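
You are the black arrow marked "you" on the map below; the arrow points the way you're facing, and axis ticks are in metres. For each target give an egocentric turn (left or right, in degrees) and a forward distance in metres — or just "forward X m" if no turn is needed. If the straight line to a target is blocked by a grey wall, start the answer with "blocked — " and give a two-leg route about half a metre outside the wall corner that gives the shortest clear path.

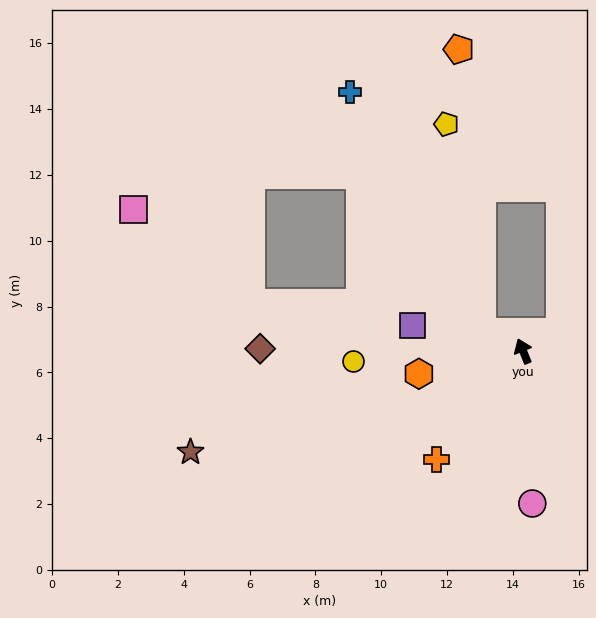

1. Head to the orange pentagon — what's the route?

blocked — turn left 43°, forward 1.4 m, then turn right 60°, forward 8.6 m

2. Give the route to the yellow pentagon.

blocked — turn left 43°, forward 1.4 m, then turn right 55°, forward 6.4 m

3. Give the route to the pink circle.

turn left 161°, forward 4.6 m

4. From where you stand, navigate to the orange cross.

turn left 119°, forward 4.2 m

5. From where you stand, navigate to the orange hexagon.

turn left 80°, forward 3.2 m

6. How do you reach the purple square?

turn left 55°, forward 3.5 m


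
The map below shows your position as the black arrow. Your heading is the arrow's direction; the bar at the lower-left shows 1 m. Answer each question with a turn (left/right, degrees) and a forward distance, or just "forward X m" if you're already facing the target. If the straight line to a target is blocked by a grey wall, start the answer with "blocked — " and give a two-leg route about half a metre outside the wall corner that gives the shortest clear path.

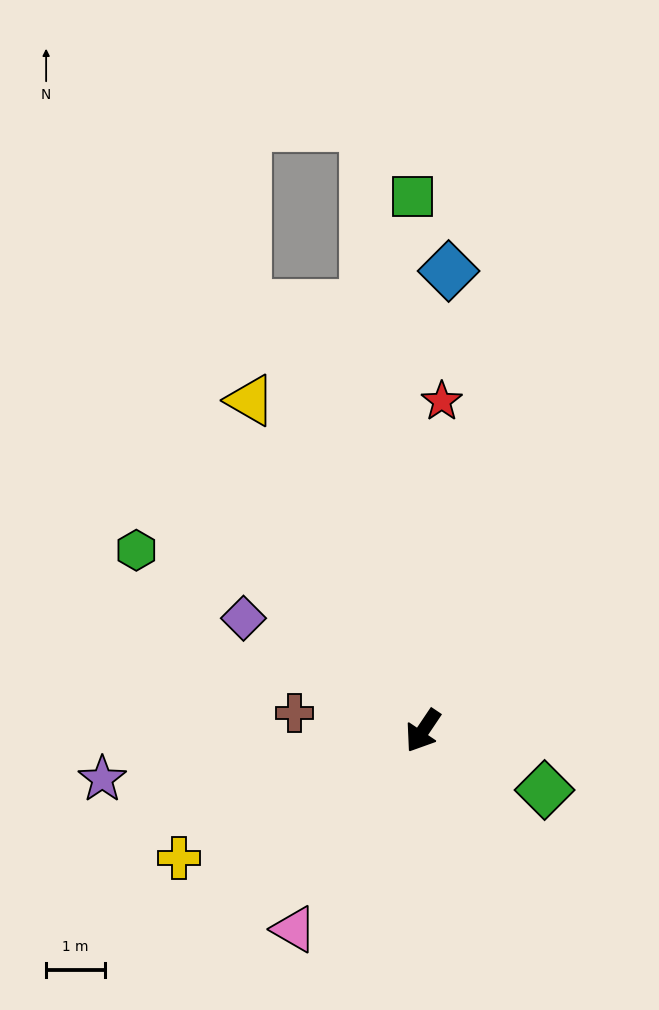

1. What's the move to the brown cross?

turn right 64°, forward 2.2 m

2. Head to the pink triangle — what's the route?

forward 4.0 m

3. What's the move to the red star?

turn right 149°, forward 5.6 m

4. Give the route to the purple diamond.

turn right 88°, forward 3.6 m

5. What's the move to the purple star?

turn right 48°, forward 5.5 m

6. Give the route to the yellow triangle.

turn right 119°, forward 6.4 m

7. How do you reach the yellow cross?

turn right 28°, forward 4.7 m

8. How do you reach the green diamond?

turn left 98°, forward 2.3 m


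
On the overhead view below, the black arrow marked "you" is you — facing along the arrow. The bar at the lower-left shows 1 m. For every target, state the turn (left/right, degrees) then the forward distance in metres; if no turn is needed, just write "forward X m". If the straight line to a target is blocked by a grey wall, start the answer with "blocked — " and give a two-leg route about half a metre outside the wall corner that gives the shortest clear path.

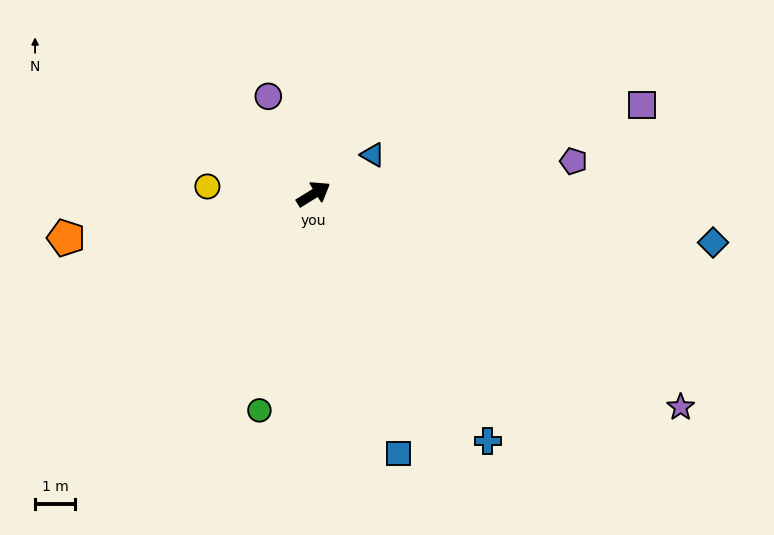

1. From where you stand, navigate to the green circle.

turn right 136°, forward 5.6 m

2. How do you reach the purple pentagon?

turn right 25°, forward 6.6 m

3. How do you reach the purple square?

turn right 17°, forward 8.5 m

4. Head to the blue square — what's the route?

turn right 104°, forward 6.9 m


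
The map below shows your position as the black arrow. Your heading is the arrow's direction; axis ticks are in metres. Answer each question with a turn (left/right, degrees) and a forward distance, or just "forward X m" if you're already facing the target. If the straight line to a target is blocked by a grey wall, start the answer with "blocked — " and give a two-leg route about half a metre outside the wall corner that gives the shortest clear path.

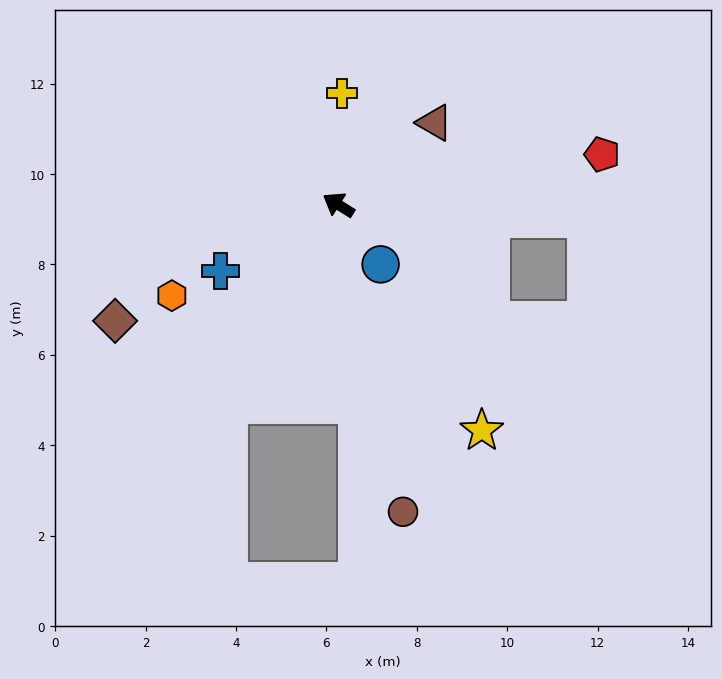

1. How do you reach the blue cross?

turn left 61°, forward 3.0 m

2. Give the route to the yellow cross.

turn right 60°, forward 2.5 m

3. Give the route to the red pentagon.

turn right 137°, forward 5.9 m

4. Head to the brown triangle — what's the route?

turn right 108°, forward 2.8 m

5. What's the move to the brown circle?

turn left 134°, forward 6.9 m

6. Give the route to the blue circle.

turn left 157°, forward 1.6 m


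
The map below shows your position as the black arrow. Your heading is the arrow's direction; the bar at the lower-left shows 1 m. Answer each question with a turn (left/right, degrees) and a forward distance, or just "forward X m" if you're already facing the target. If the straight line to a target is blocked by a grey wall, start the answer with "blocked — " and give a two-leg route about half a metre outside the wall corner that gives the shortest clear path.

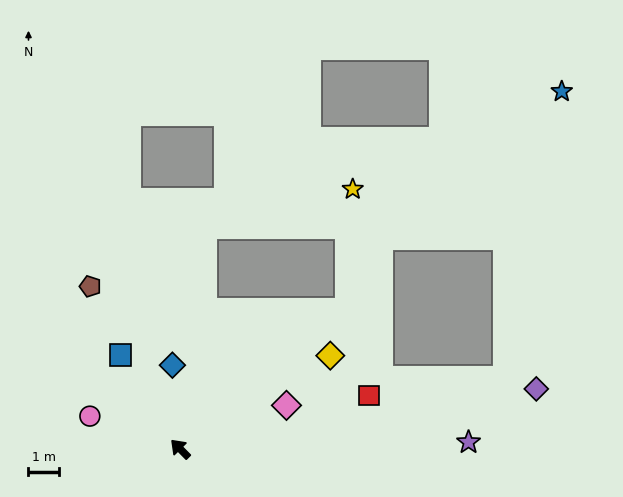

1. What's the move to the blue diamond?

turn right 39°, forward 2.7 m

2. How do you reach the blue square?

turn right 12°, forward 3.6 m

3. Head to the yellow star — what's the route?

blocked — turn right 95°, forward 7.1 m, then turn left 48°, forward 4.0 m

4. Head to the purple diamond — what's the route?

turn right 125°, forward 11.7 m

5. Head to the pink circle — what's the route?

turn left 25°, forward 3.1 m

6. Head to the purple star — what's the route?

turn right 133°, forward 9.4 m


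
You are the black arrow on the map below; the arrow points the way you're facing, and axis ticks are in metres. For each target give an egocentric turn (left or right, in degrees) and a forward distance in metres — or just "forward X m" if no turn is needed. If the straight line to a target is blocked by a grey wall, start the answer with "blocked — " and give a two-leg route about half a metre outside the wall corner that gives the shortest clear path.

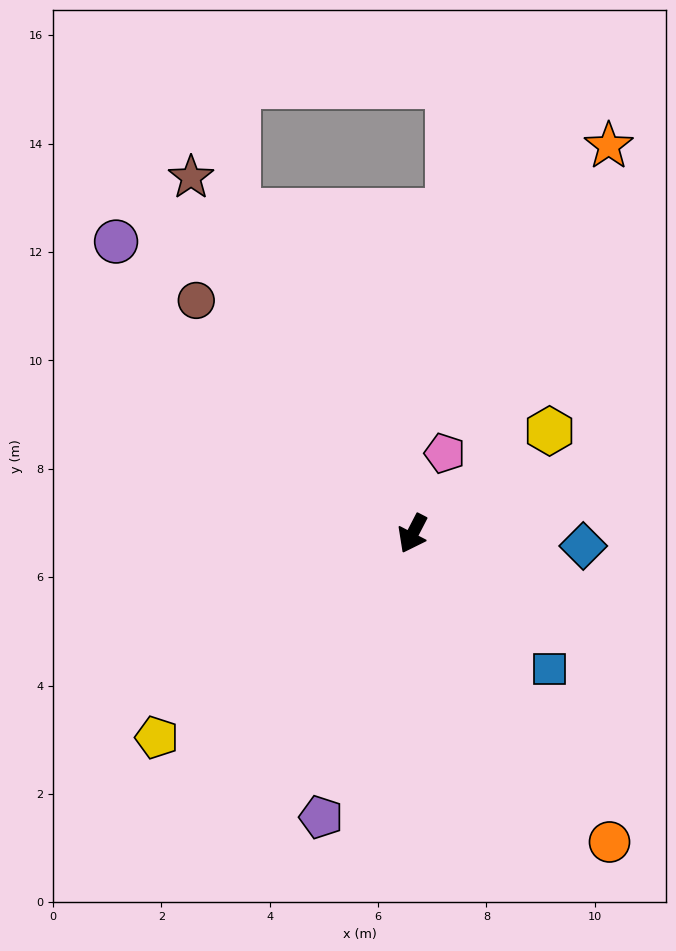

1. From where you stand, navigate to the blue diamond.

turn left 113°, forward 3.2 m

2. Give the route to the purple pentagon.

turn left 9°, forward 5.5 m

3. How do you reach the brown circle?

turn right 110°, forward 5.9 m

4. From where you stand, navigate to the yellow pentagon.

turn right 24°, forward 6.0 m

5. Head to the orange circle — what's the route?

turn left 60°, forward 6.8 m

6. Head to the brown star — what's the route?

turn right 121°, forward 7.7 m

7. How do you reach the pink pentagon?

turn right 174°, forward 1.6 m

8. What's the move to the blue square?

turn left 73°, forward 3.5 m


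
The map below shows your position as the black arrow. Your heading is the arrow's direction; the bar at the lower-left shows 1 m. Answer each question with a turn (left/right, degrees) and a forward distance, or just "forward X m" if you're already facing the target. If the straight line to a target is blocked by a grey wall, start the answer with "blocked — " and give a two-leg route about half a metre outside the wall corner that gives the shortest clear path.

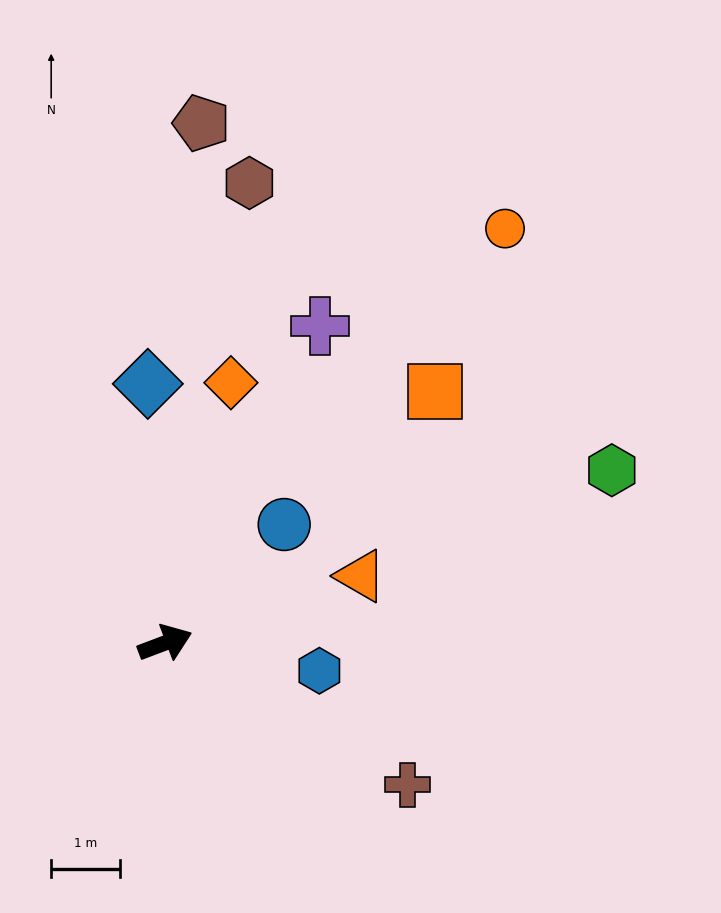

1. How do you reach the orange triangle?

forward 3.0 m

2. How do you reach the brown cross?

turn right 51°, forward 4.1 m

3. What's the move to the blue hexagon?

turn right 31°, forward 2.3 m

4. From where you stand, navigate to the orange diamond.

turn left 55°, forward 3.9 m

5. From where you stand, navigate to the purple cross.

turn left 43°, forward 5.1 m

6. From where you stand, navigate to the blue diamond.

turn left 73°, forward 3.7 m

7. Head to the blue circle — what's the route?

turn left 24°, forward 2.4 m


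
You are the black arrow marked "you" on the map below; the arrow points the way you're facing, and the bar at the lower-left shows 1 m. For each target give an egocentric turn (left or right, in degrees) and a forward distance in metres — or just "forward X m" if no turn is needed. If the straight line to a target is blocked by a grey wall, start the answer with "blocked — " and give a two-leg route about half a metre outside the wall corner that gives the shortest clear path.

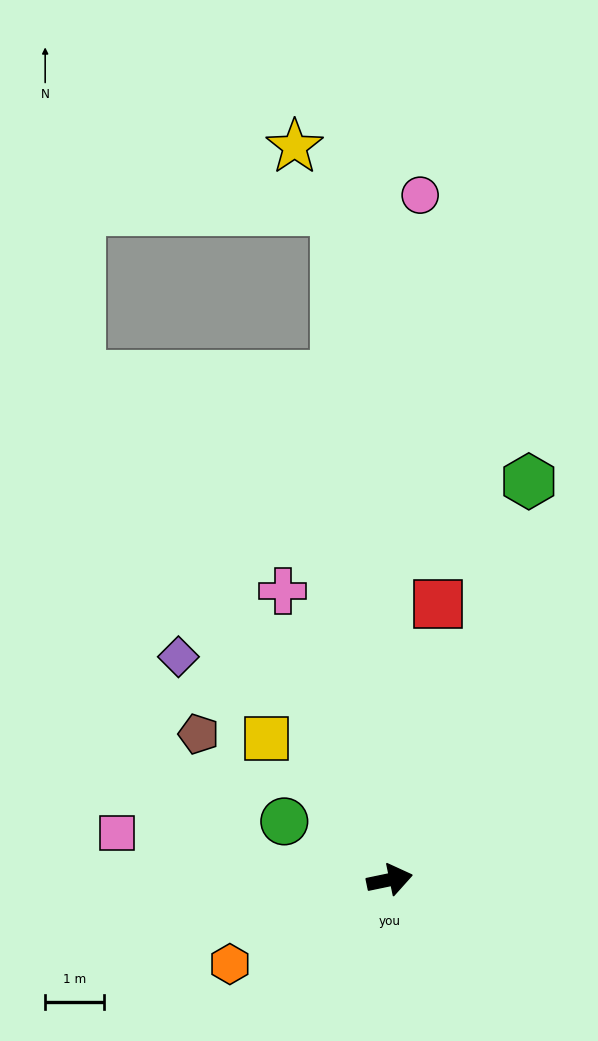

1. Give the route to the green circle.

turn left 139°, forward 2.0 m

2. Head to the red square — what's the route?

turn left 68°, forward 4.7 m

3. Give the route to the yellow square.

turn left 119°, forward 3.2 m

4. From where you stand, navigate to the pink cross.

turn left 99°, forward 5.2 m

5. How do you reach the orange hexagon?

turn right 164°, forward 3.1 m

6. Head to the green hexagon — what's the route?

turn left 59°, forward 7.1 m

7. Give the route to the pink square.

turn left 158°, forward 4.7 m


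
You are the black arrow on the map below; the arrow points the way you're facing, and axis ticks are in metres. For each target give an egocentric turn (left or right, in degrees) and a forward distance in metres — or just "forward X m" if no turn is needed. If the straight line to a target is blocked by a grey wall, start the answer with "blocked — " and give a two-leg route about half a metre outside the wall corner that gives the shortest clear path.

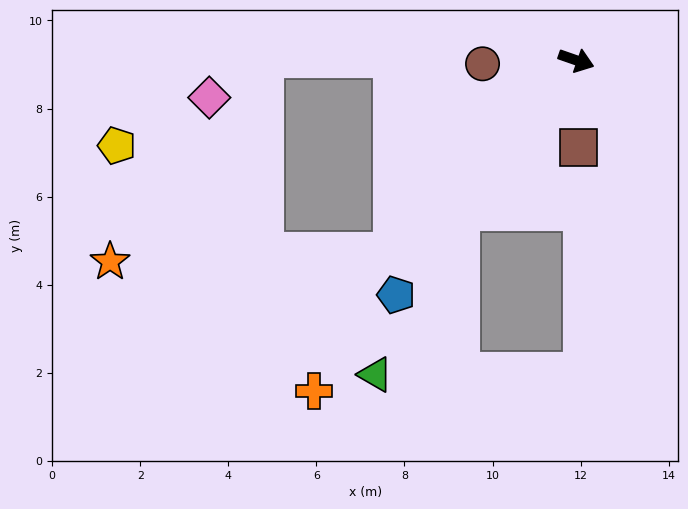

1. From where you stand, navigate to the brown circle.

turn right 159°, forward 2.1 m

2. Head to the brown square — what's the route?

turn right 70°, forward 2.0 m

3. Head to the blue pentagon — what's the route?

turn right 108°, forward 6.7 m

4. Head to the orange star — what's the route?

blocked — turn right 115°, forward 6.0 m, then turn right 44°, forward 6.4 m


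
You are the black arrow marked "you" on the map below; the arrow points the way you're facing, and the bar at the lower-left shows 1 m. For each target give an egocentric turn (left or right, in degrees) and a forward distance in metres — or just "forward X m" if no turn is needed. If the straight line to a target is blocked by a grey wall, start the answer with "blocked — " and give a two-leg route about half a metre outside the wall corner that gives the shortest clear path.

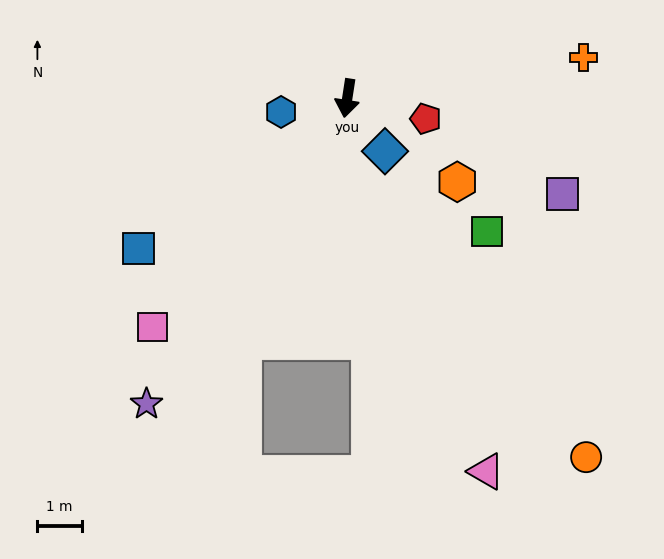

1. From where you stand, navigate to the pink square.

turn right 32°, forward 6.8 m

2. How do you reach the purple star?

turn right 25°, forward 8.3 m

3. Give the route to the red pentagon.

turn left 84°, forward 1.8 m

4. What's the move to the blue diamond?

turn left 44°, forward 1.5 m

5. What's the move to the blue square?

turn right 46°, forward 5.8 m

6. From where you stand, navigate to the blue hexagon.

turn right 70°, forward 1.5 m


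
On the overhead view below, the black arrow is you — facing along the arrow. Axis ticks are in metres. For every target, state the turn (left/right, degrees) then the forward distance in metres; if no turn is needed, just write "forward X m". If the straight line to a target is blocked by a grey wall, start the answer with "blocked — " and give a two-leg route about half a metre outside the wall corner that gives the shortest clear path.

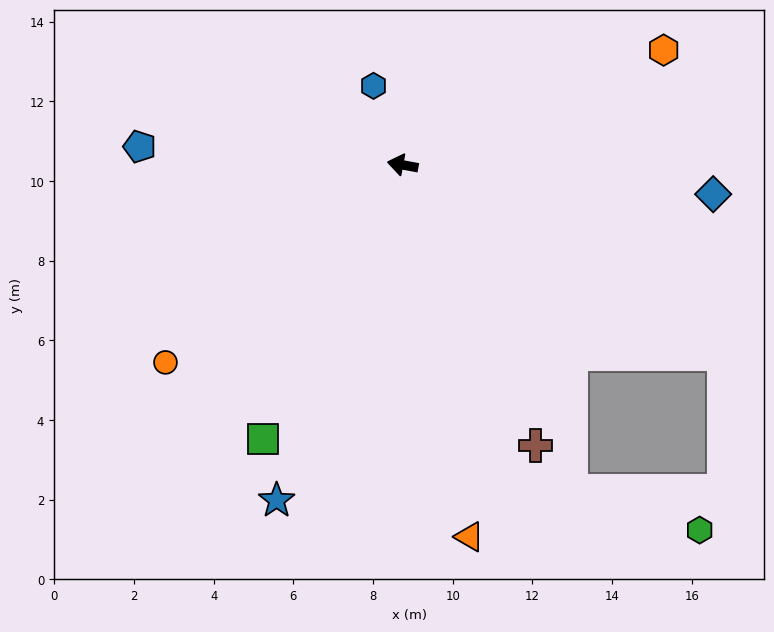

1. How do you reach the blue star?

turn left 80°, forward 9.0 m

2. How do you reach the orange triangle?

turn left 111°, forward 9.5 m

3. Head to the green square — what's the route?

turn left 74°, forward 7.7 m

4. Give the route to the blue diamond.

turn right 175°, forward 7.8 m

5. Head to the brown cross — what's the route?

turn left 126°, forward 7.8 m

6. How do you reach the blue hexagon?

turn right 59°, forward 2.1 m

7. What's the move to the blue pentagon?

turn left 7°, forward 6.6 m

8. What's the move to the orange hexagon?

turn right 146°, forward 7.2 m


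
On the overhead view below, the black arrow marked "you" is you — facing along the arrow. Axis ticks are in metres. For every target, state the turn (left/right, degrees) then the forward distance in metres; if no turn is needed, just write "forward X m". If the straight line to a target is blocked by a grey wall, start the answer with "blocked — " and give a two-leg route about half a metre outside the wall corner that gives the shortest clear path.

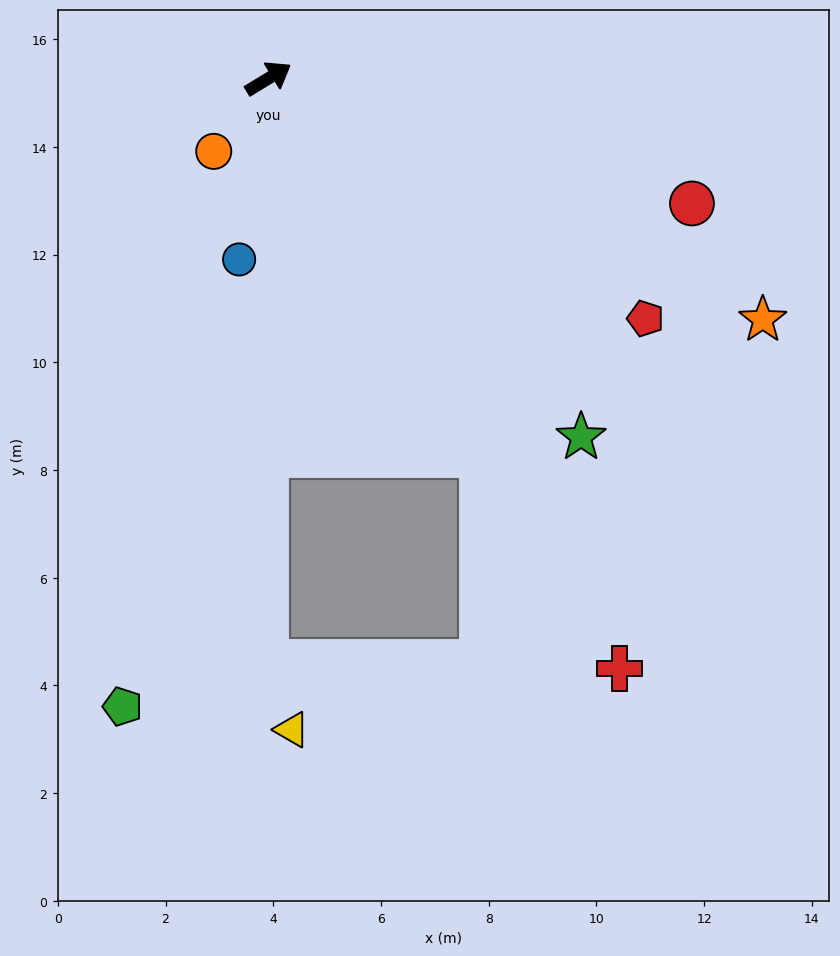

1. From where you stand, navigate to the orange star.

turn right 57°, forward 10.2 m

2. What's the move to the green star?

turn right 80°, forward 8.8 m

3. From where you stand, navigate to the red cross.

turn right 91°, forward 12.7 m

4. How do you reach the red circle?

turn right 48°, forward 8.2 m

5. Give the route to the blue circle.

turn right 131°, forward 3.4 m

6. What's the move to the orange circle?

turn right 158°, forward 1.7 m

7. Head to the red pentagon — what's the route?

turn right 64°, forward 8.3 m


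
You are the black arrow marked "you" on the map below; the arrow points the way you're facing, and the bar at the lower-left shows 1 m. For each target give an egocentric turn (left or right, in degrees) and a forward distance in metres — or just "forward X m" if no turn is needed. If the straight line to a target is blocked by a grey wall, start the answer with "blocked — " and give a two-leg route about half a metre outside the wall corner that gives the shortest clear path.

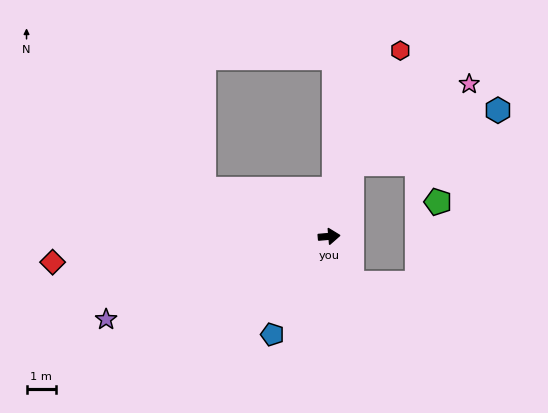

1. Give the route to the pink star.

blocked — turn left 68°, forward 2.6 m, then turn right 39°, forward 4.9 m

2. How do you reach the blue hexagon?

blocked — turn left 68°, forward 2.6 m, then turn right 53°, forward 5.4 m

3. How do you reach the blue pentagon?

turn right 125°, forward 3.9 m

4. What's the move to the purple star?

turn right 165°, forward 8.2 m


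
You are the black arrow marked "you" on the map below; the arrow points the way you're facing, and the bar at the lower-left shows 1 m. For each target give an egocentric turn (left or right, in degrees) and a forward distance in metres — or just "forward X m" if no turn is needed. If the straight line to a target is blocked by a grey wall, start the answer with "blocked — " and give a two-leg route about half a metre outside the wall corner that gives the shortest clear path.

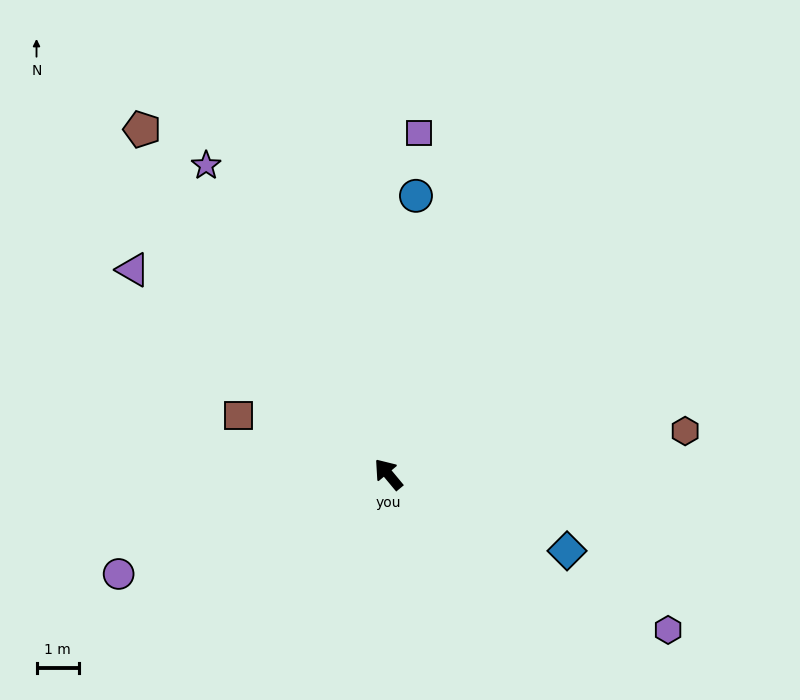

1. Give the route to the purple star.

turn right 9°, forward 8.5 m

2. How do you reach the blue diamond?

turn right 153°, forward 4.6 m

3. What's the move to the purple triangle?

turn left 12°, forward 7.7 m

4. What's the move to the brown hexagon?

turn right 122°, forward 7.1 m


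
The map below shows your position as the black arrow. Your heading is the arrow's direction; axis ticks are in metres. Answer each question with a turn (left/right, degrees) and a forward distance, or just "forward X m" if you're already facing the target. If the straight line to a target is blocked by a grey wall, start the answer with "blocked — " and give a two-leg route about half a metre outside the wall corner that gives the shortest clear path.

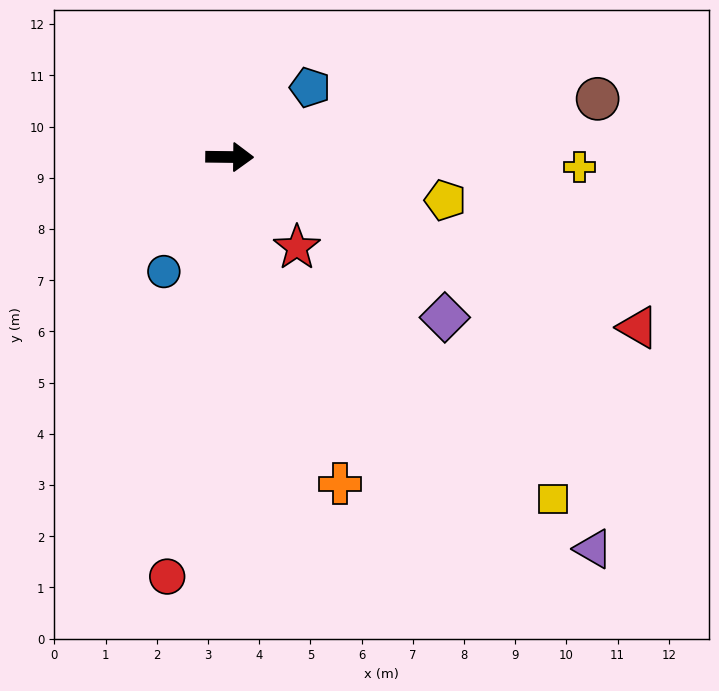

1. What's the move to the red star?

turn right 53°, forward 2.2 m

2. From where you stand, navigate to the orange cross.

turn right 71°, forward 6.7 m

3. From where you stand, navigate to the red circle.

turn right 98°, forward 8.3 m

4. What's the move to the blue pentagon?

turn left 41°, forward 2.1 m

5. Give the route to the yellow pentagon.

turn right 11°, forward 4.3 m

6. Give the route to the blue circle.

turn right 119°, forward 2.6 m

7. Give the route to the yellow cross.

forward 6.8 m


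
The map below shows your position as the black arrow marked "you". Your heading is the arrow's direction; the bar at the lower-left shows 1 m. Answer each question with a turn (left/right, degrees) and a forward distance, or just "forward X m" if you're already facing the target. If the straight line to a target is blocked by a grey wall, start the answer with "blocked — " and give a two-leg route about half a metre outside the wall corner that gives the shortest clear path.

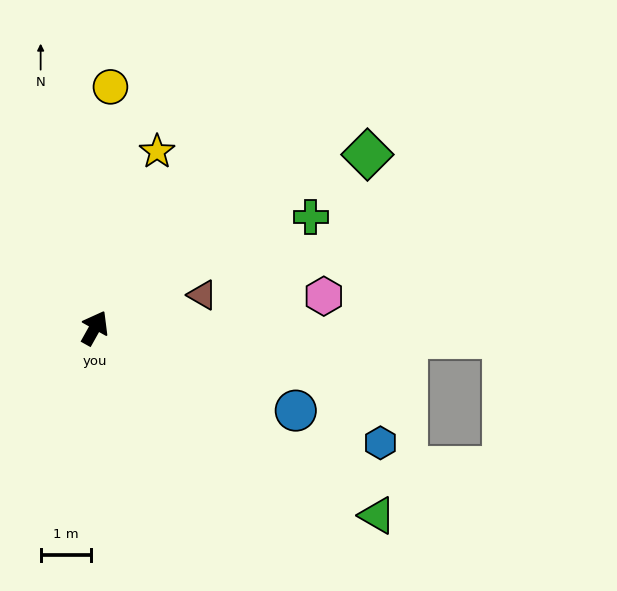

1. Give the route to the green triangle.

turn right 94°, forward 6.8 m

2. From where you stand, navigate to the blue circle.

turn right 83°, forward 4.3 m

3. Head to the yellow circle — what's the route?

turn left 25°, forward 4.8 m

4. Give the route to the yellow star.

turn left 10°, forward 3.7 m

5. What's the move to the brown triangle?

turn right 44°, forward 2.2 m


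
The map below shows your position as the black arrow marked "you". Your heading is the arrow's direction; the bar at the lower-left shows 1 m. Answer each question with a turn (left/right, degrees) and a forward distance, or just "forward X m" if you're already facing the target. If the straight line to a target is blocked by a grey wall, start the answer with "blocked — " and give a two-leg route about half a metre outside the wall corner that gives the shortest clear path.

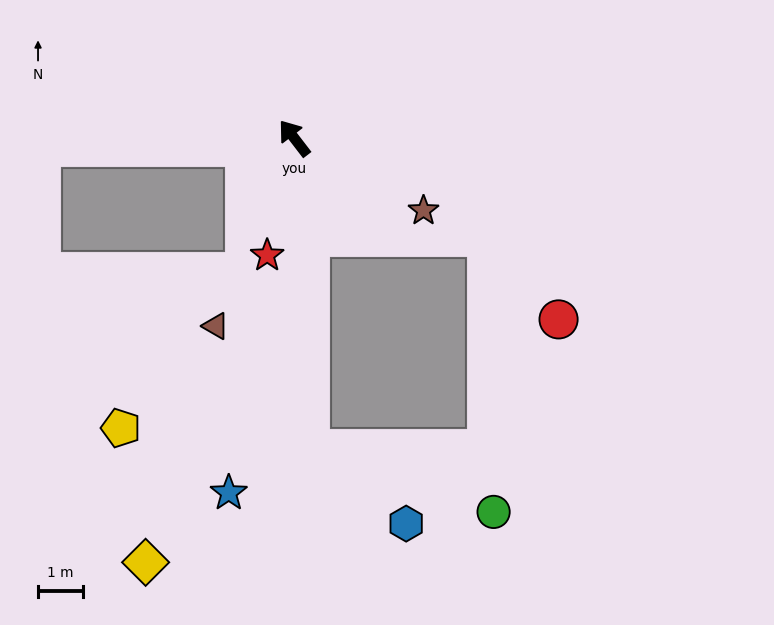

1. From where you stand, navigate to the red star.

turn left 129°, forward 2.7 m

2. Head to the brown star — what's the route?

turn right 157°, forward 3.3 m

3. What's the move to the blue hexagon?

blocked — turn left 145°, forward 6.9 m, then turn left 49°, forward 2.7 m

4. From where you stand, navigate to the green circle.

blocked — turn left 145°, forward 6.9 m, then turn left 68°, forward 4.3 m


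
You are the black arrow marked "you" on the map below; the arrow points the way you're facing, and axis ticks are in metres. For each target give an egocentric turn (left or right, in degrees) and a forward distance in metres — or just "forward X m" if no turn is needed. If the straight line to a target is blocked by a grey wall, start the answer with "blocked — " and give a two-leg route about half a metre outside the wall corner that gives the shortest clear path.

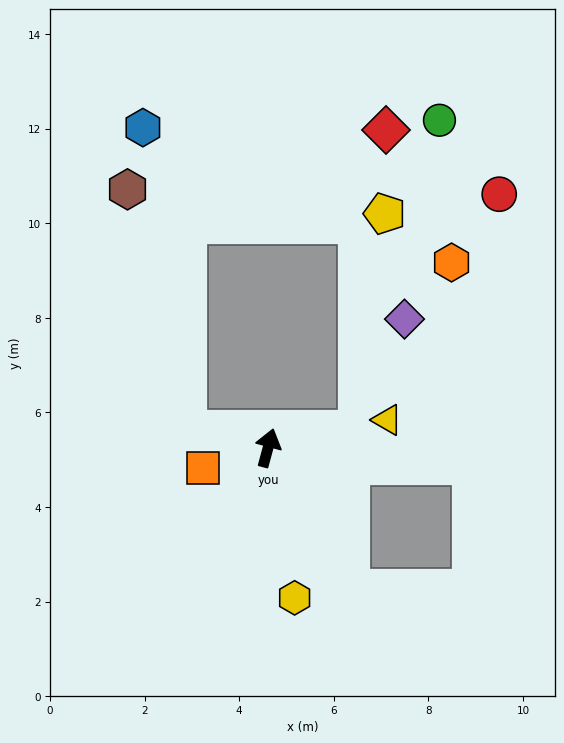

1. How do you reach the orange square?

turn left 123°, forward 1.4 m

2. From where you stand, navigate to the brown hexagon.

blocked — turn left 93°, forward 1.8 m, then turn right 64°, forward 5.2 m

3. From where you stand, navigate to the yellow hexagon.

turn right 155°, forward 3.2 m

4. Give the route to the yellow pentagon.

blocked — turn right 64°, forward 1.9 m, then turn left 72°, forward 4.6 m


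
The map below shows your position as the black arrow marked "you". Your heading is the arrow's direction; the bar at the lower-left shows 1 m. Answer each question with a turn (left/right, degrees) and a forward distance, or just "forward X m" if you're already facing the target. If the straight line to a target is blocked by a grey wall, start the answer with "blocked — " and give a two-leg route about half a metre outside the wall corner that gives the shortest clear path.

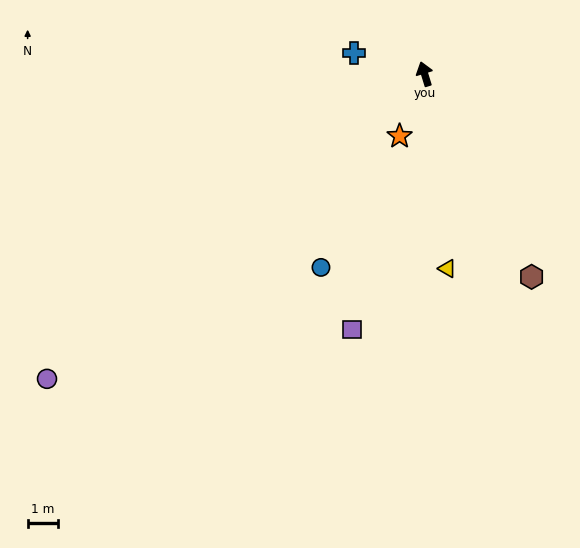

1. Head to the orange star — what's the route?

turn left 141°, forward 2.2 m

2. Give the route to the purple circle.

turn left 112°, forward 16.2 m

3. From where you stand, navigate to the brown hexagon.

turn right 169°, forward 7.7 m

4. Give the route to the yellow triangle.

turn left 170°, forward 6.5 m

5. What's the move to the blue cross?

turn left 56°, forward 2.5 m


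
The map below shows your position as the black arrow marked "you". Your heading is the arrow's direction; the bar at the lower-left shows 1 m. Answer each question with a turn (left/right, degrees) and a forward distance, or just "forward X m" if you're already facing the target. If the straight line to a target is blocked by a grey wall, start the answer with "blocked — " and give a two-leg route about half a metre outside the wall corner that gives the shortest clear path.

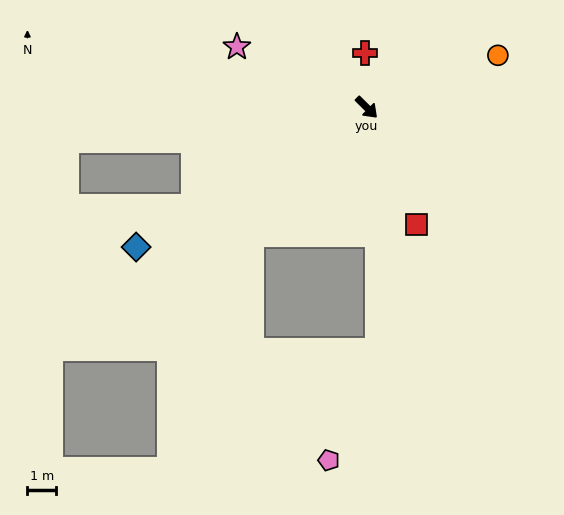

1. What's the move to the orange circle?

turn left 66°, forward 4.9 m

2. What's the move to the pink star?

turn right 160°, forward 4.9 m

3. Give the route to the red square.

turn right 22°, forward 4.4 m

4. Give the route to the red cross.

turn left 136°, forward 1.9 m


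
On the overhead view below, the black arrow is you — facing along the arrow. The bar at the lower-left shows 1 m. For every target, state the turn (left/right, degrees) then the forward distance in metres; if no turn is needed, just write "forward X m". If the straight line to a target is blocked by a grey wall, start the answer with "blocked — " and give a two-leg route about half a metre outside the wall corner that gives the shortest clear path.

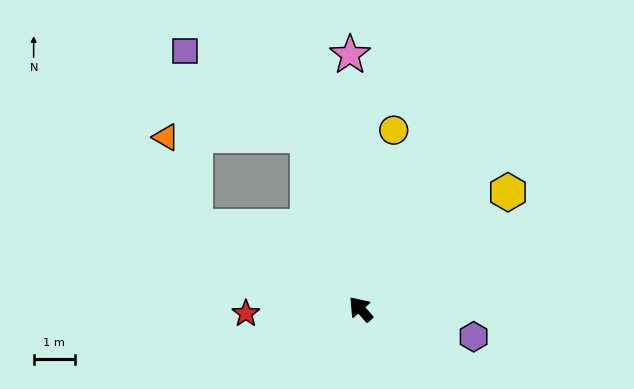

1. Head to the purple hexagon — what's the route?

turn right 145°, forward 2.8 m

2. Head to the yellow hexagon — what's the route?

turn right 93°, forward 4.6 m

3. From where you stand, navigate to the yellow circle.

turn right 52°, forward 4.4 m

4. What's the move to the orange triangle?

blocked — turn left 22°, forward 4.5 m, then turn right 45°, forward 2.3 m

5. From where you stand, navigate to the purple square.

blocked — turn right 24°, forward 4.4 m, then turn left 38°, forward 3.6 m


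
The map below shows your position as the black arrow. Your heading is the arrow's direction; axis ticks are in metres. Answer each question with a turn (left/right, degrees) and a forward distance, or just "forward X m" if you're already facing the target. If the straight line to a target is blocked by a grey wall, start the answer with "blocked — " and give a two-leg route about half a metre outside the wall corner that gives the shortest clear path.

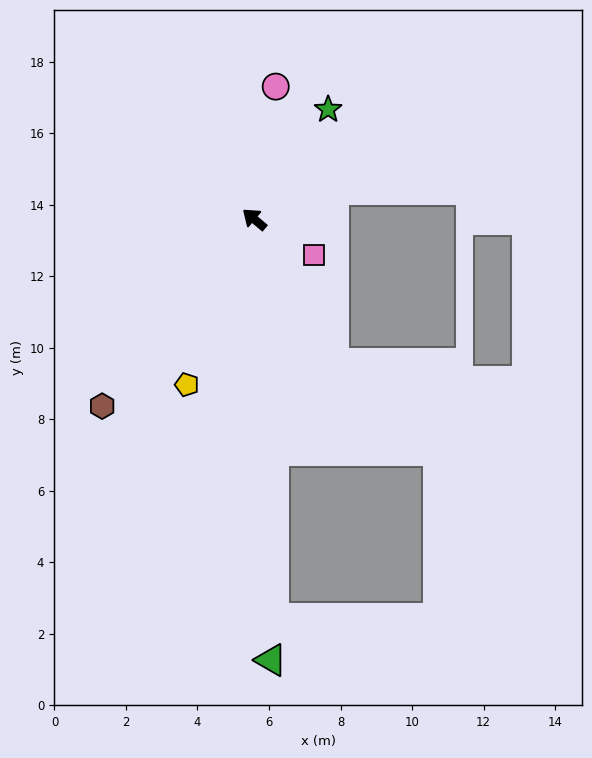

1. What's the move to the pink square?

turn right 171°, forward 1.9 m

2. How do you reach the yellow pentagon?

turn left 108°, forward 5.0 m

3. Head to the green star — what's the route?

turn right 84°, forward 3.7 m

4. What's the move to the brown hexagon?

turn left 91°, forward 6.7 m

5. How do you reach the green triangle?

turn left 132°, forward 12.3 m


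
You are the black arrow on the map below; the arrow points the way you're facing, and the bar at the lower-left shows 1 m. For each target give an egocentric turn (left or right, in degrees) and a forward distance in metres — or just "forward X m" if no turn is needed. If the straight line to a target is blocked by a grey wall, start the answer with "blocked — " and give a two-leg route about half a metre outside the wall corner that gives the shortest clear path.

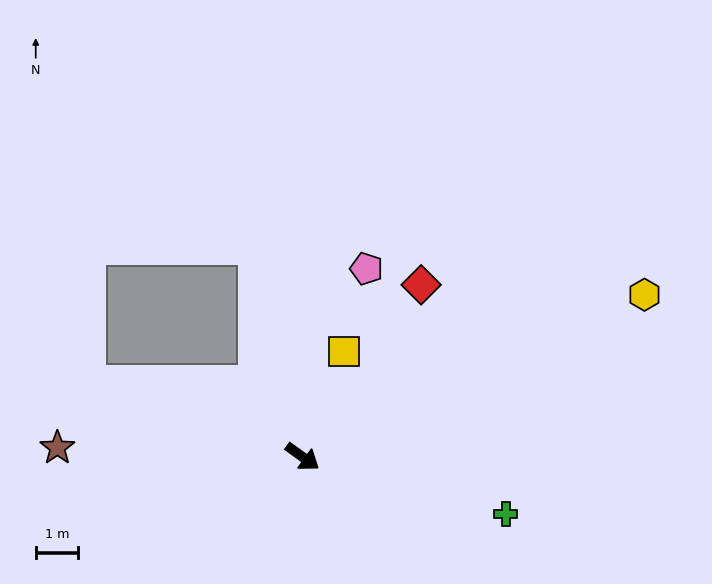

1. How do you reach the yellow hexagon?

turn left 61°, forward 8.9 m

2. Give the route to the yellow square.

turn left 104°, forward 2.7 m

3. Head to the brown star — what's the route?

turn right 146°, forward 5.8 m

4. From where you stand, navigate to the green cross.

turn left 20°, forward 5.0 m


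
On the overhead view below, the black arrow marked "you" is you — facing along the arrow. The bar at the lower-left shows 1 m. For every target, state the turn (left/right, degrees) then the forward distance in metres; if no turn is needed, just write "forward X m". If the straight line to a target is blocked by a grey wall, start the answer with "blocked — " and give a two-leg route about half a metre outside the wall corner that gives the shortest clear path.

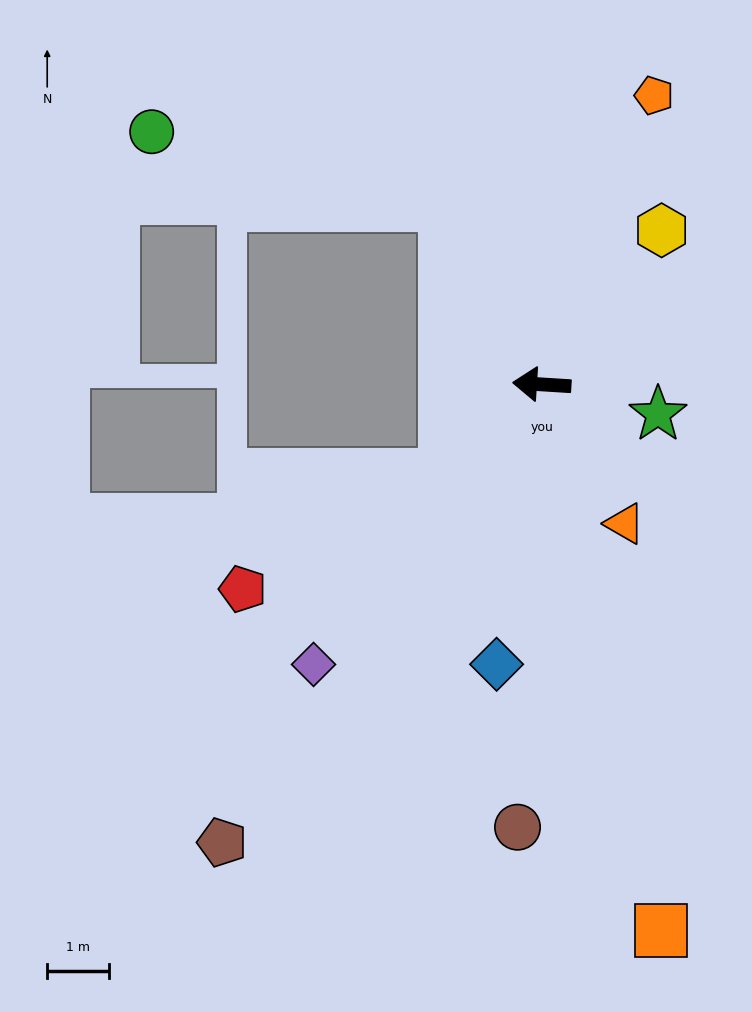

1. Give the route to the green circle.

blocked — turn right 58°, forward 3.3 m, then turn left 48°, forward 4.9 m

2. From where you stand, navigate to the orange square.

turn left 106°, forward 9.0 m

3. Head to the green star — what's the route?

turn left 169°, forward 1.9 m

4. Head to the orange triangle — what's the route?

turn left 124°, forward 2.6 m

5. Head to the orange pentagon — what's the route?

turn right 108°, forward 5.0 m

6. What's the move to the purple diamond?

turn left 54°, forward 5.8 m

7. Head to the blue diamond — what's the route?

turn left 84°, forward 4.6 m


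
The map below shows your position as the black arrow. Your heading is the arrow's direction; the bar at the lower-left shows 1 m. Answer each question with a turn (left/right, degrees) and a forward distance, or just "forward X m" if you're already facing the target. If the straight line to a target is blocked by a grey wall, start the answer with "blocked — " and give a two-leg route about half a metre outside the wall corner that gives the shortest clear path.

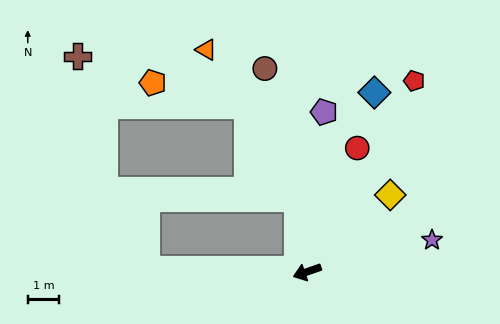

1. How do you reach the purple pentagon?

turn right 115°, forward 5.1 m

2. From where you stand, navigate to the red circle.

turn right 131°, forward 4.3 m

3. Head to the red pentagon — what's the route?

turn right 138°, forward 7.0 m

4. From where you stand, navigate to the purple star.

turn left 175°, forward 4.1 m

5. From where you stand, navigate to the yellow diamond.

turn right 156°, forward 3.6 m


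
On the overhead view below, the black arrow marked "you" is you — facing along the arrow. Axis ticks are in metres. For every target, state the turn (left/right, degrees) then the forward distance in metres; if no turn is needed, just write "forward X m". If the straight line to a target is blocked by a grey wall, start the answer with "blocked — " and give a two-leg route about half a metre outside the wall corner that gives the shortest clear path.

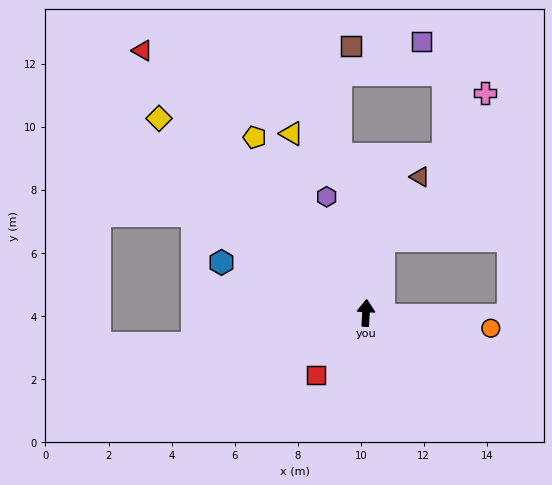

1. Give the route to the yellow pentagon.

turn left 36°, forward 6.6 m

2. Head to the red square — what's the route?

turn left 144°, forward 2.5 m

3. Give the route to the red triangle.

turn left 44°, forward 10.9 m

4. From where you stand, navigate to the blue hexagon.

turn left 74°, forward 4.9 m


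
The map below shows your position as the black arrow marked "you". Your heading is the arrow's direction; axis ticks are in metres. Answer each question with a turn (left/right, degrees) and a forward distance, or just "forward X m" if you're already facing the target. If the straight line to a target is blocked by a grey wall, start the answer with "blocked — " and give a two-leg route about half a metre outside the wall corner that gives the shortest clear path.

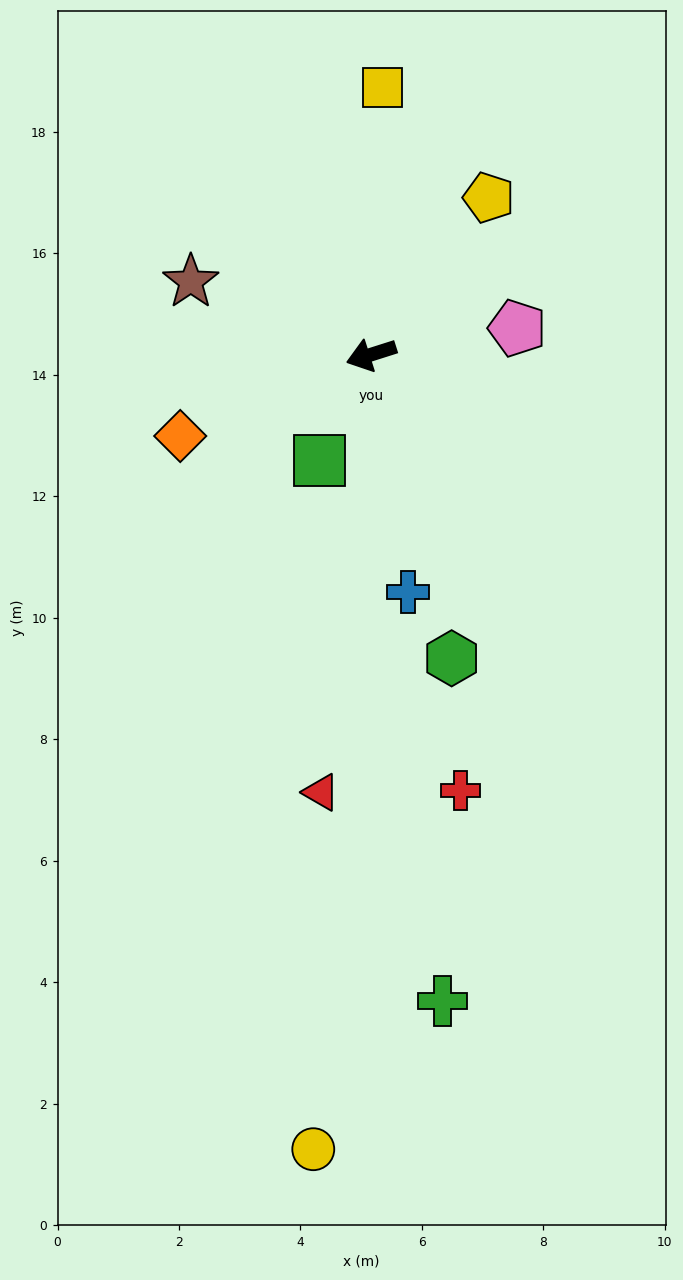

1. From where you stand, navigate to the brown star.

turn right 40°, forward 3.2 m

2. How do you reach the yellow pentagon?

turn right 144°, forward 3.2 m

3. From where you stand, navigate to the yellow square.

turn right 110°, forward 4.4 m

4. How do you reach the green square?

turn left 46°, forward 1.9 m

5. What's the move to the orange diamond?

turn left 5°, forward 3.4 m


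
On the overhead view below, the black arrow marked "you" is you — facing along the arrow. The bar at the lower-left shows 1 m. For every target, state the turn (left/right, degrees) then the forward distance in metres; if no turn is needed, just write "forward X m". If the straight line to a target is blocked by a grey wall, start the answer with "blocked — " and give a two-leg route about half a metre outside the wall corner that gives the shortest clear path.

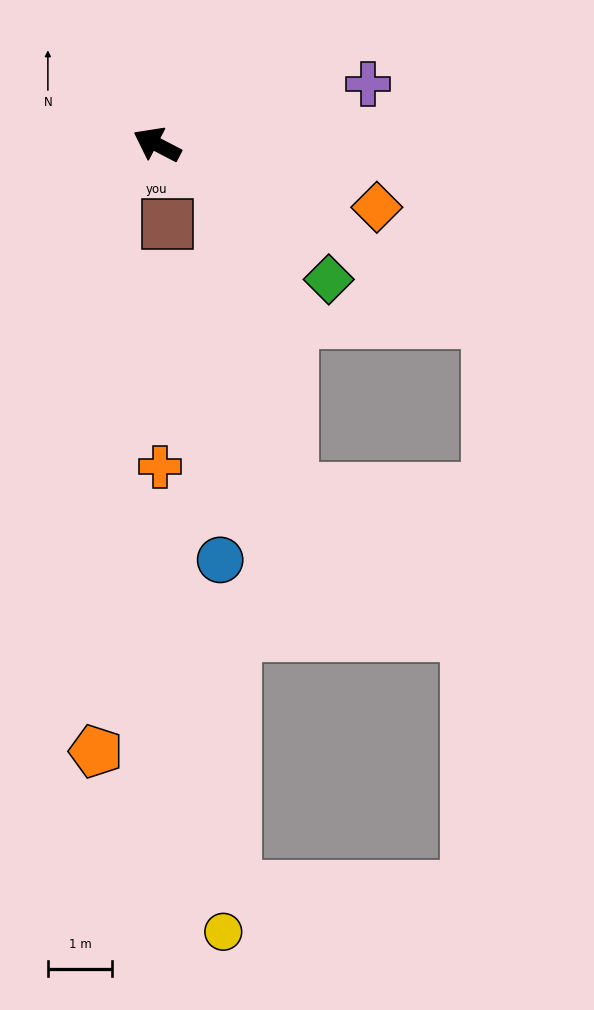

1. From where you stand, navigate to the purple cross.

turn right 137°, forward 3.4 m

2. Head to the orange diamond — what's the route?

turn right 168°, forward 3.6 m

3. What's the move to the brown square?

turn left 125°, forward 1.3 m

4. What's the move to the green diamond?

turn left 169°, forward 3.4 m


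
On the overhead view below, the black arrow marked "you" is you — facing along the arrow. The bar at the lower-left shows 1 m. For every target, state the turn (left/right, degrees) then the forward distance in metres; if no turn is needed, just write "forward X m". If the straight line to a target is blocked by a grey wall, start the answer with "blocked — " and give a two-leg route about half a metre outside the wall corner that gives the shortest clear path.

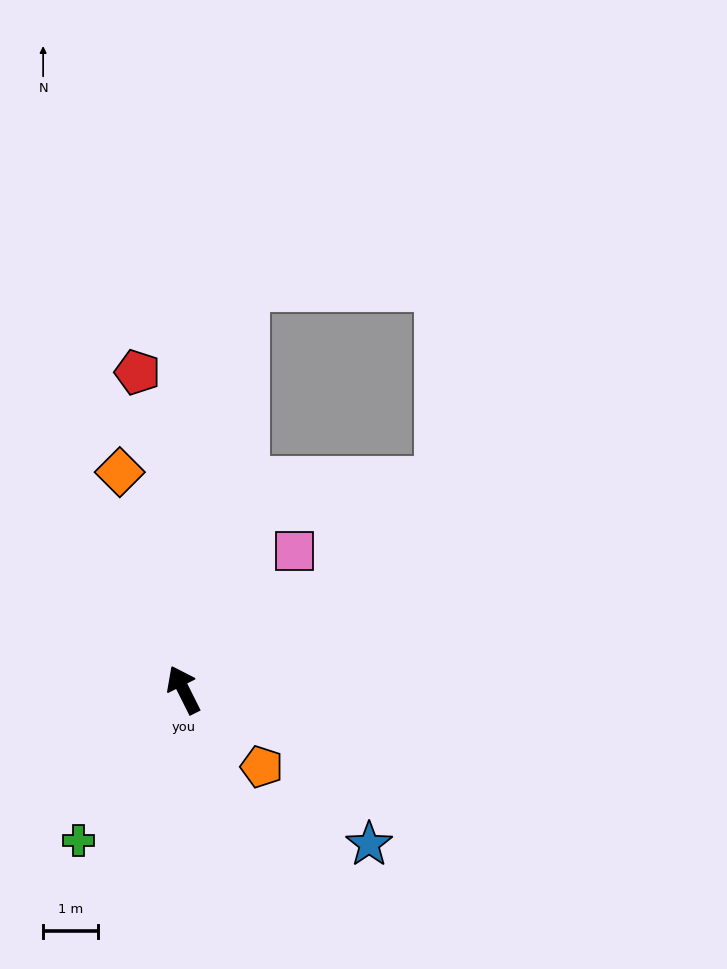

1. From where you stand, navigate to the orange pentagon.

turn right 161°, forward 2.0 m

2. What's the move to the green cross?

turn left 119°, forward 3.4 m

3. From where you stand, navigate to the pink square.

turn right 65°, forward 3.3 m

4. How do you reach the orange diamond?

turn right 10°, forward 4.2 m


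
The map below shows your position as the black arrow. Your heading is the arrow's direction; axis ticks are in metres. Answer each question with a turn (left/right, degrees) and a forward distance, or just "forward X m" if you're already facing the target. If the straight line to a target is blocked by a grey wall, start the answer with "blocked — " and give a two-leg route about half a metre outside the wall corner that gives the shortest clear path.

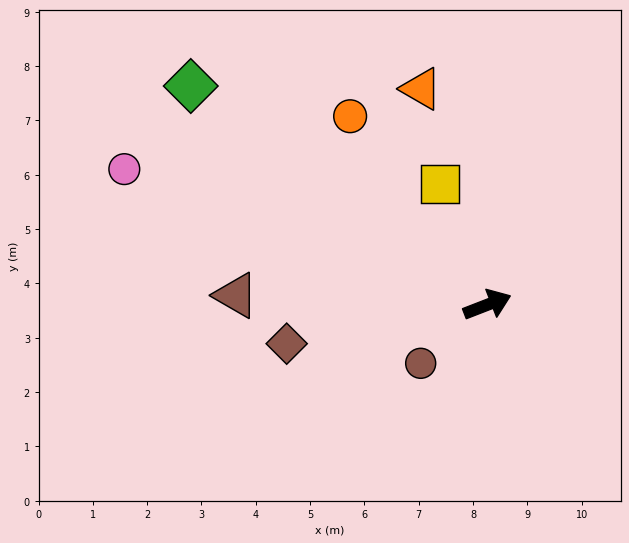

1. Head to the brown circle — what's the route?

turn right 160°, forward 1.6 m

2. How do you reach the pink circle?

turn left 138°, forward 7.1 m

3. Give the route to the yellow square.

turn left 90°, forward 2.4 m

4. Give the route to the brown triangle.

turn left 157°, forward 4.6 m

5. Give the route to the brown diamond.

turn left 170°, forward 3.8 m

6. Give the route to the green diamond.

turn left 122°, forward 6.8 m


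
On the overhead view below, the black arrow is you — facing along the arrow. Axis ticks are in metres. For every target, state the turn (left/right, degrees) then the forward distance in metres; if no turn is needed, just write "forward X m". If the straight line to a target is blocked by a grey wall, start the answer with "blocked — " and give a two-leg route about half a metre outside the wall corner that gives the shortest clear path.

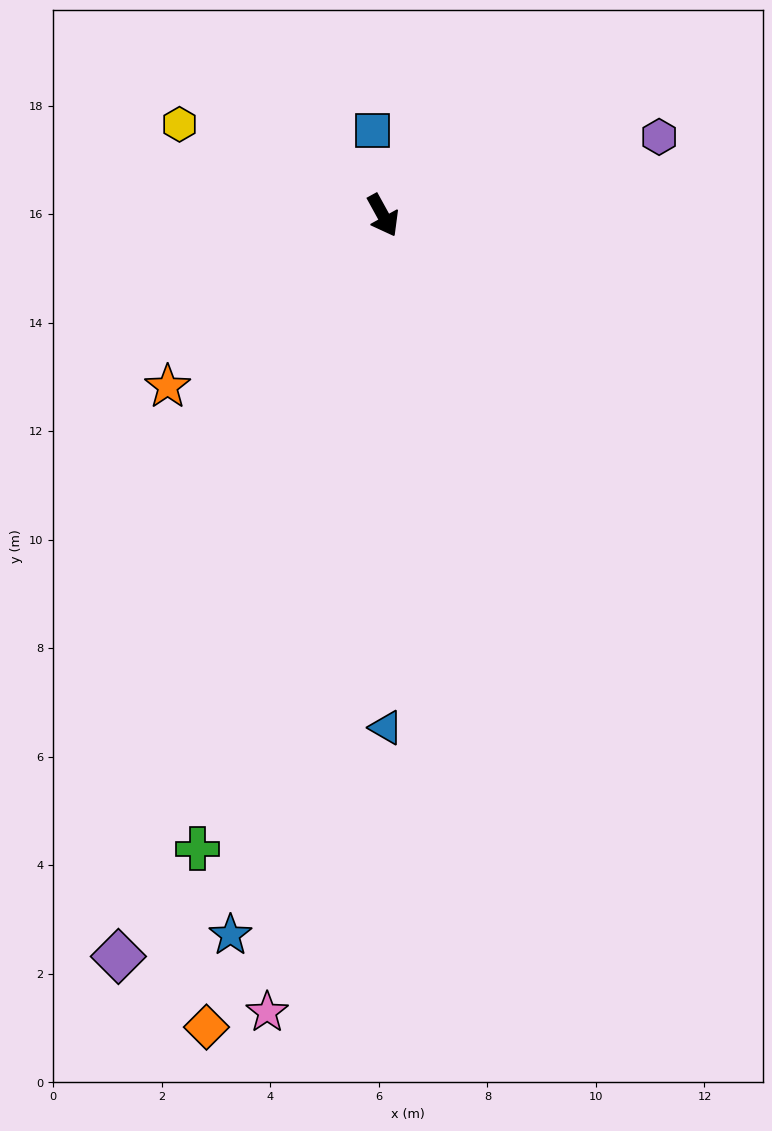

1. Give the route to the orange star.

turn right 80°, forward 5.1 m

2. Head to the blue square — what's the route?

turn left 158°, forward 1.6 m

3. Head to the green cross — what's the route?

turn right 45°, forward 12.2 m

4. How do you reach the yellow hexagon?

turn right 143°, forward 4.1 m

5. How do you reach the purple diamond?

turn right 48°, forward 14.5 m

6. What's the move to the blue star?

turn right 41°, forward 13.6 m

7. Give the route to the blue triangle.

turn right 29°, forward 9.4 m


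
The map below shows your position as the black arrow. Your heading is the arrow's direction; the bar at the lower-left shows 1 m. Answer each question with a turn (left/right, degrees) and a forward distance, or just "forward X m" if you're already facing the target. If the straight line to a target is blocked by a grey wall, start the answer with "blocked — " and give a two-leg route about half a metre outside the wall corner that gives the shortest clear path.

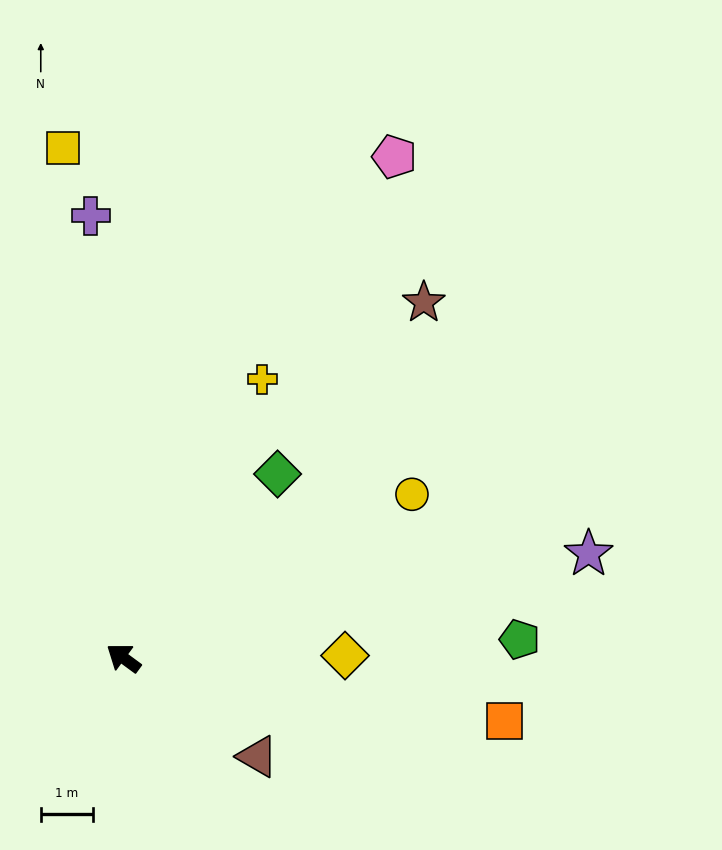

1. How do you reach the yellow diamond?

turn right 143°, forward 4.3 m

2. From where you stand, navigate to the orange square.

turn right 153°, forward 7.4 m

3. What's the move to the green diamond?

turn right 94°, forward 4.6 m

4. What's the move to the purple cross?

turn right 49°, forward 8.5 m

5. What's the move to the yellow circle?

turn right 114°, forward 6.4 m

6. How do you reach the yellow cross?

turn right 80°, forward 6.0 m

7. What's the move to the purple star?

turn right 131°, forward 9.2 m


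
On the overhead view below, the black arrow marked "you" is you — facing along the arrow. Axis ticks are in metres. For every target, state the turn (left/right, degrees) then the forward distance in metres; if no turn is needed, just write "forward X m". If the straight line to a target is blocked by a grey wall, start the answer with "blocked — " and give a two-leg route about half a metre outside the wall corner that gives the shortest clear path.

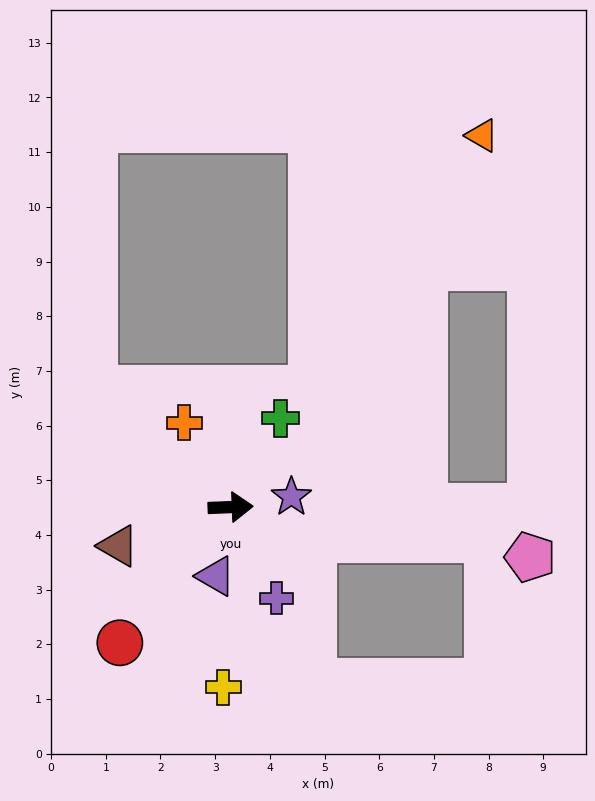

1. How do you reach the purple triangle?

turn right 104°, forward 1.3 m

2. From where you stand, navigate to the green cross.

turn left 58°, forward 1.9 m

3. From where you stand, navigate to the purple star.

turn left 7°, forward 1.1 m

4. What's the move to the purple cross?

turn right 66°, forward 1.9 m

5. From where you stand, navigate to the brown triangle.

turn right 163°, forward 2.2 m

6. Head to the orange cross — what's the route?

turn left 116°, forward 1.8 m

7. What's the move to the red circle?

turn right 131°, forward 3.2 m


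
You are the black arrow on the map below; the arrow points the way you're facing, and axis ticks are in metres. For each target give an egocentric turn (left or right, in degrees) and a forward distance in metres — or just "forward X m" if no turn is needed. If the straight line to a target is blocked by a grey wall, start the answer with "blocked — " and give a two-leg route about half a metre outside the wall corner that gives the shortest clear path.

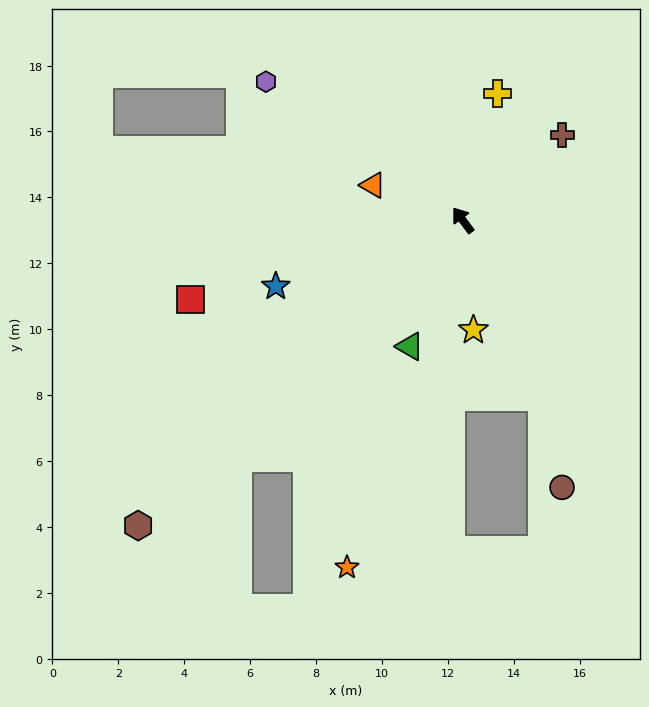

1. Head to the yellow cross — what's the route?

turn right 52°, forward 4.0 m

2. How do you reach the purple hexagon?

turn left 18°, forward 7.3 m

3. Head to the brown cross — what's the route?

turn right 86°, forward 4.0 m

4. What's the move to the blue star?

turn left 73°, forward 6.0 m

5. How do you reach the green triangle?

turn left 121°, forward 4.2 m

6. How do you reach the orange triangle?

turn left 32°, forward 2.9 m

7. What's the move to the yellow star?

turn left 149°, forward 3.3 m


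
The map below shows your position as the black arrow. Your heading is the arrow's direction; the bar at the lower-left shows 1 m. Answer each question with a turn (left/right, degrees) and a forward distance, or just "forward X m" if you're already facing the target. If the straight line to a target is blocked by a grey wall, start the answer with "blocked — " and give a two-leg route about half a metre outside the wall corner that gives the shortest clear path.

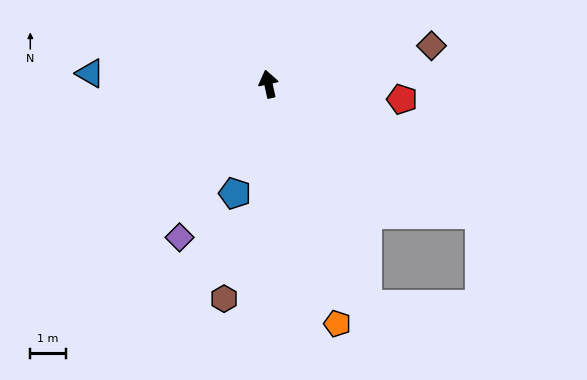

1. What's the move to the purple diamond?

turn left 138°, forward 5.0 m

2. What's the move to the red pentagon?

turn right 109°, forward 3.8 m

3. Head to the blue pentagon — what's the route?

turn left 151°, forward 3.2 m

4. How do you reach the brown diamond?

turn right 89°, forward 4.7 m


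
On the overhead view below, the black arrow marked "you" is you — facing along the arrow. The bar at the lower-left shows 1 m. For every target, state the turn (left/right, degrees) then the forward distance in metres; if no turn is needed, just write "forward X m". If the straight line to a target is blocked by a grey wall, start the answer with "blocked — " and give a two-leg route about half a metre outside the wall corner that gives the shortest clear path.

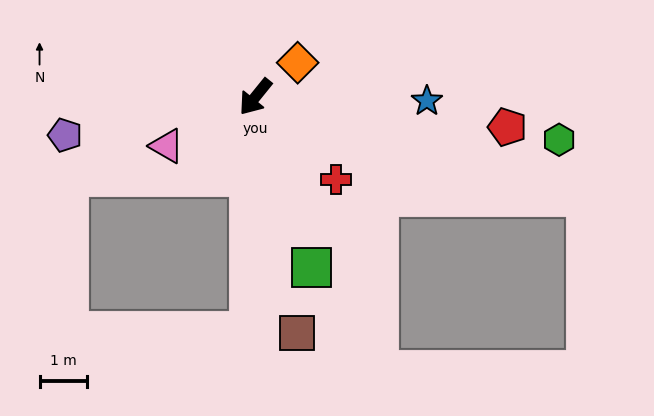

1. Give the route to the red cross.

turn left 83°, forward 2.4 m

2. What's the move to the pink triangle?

turn right 22°, forward 2.1 m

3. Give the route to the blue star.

turn left 128°, forward 3.6 m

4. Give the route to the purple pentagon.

turn right 40°, forward 4.1 m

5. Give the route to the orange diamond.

turn left 168°, forward 1.1 m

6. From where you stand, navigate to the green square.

turn left 57°, forward 3.8 m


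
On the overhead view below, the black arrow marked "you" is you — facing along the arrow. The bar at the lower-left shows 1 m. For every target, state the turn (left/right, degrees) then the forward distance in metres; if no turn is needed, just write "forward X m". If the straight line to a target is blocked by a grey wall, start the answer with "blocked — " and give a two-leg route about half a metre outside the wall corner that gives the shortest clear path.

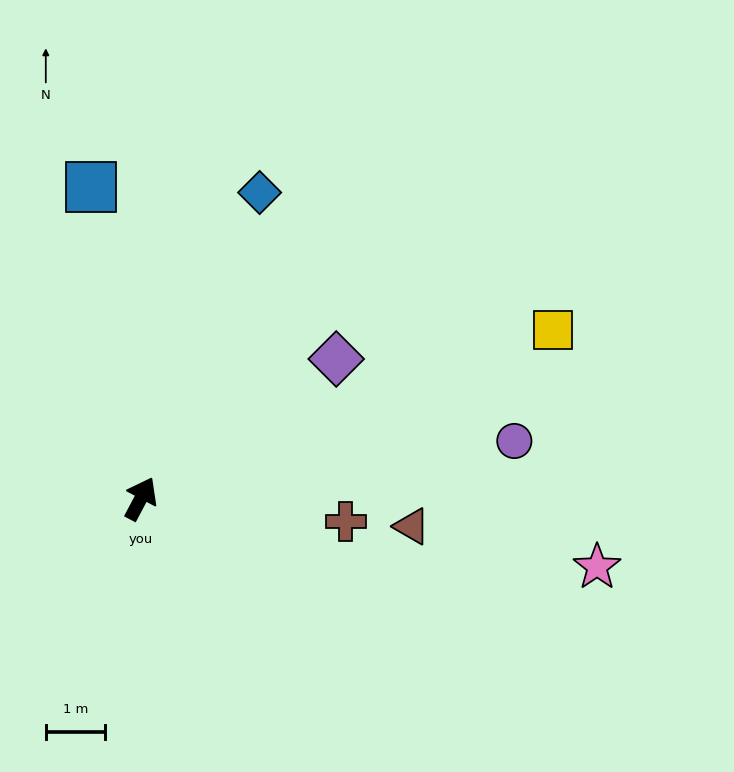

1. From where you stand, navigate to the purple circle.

turn right 53°, forward 6.4 m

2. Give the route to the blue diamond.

turn left 7°, forward 5.6 m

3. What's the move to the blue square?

turn left 37°, forward 5.4 m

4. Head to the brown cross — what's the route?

turn right 69°, forward 3.5 m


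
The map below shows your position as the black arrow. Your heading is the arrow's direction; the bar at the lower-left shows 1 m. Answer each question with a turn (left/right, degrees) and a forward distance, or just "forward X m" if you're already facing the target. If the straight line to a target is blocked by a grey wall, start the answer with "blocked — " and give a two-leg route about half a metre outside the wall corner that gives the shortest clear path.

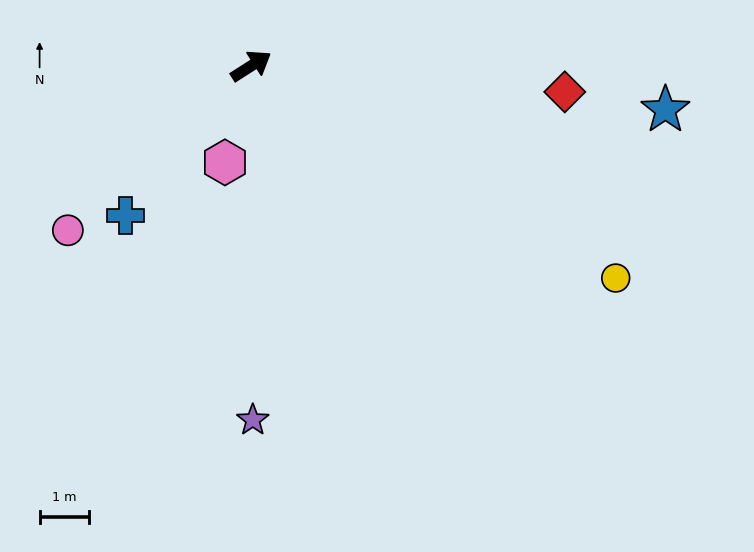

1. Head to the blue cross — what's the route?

turn right 163°, forward 4.0 m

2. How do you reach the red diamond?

turn right 37°, forward 6.4 m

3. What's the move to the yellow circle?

turn right 63°, forward 8.6 m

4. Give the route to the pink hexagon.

turn right 138°, forward 2.0 m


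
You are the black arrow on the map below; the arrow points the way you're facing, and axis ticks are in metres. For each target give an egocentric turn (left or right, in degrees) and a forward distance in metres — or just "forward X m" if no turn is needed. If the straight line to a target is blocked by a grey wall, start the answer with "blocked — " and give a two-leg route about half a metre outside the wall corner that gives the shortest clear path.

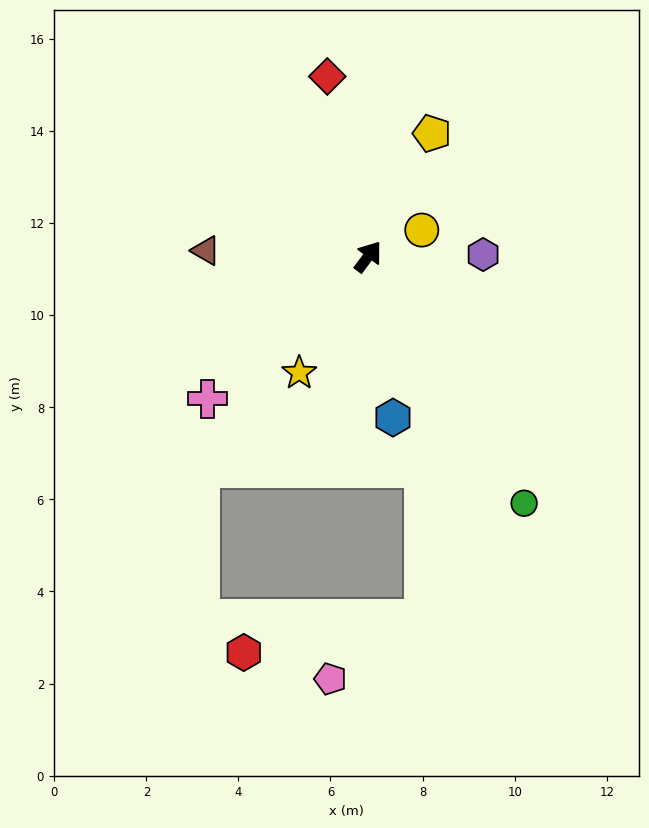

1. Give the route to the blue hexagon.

turn right 135°, forward 3.5 m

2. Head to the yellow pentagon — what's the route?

turn left 9°, forward 3.0 m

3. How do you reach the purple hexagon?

turn right 52°, forward 2.5 m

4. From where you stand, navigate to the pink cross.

turn left 168°, forward 4.7 m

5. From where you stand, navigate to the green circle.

turn right 111°, forward 6.3 m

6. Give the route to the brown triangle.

turn left 125°, forward 3.5 m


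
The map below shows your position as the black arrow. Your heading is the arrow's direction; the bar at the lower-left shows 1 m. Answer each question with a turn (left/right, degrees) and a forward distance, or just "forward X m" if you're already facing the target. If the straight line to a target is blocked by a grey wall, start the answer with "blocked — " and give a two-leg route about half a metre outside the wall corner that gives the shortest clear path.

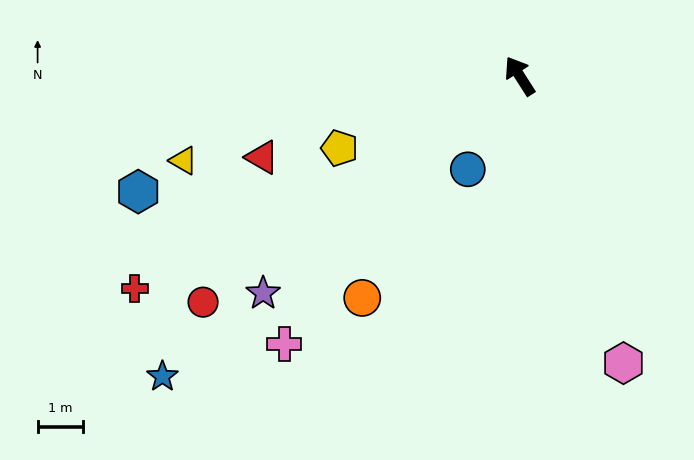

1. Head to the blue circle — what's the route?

turn left 118°, forward 2.3 m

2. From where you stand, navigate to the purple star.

turn left 98°, forward 7.4 m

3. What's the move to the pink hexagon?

turn left 167°, forward 6.7 m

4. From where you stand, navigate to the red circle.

turn left 93°, forward 8.5 m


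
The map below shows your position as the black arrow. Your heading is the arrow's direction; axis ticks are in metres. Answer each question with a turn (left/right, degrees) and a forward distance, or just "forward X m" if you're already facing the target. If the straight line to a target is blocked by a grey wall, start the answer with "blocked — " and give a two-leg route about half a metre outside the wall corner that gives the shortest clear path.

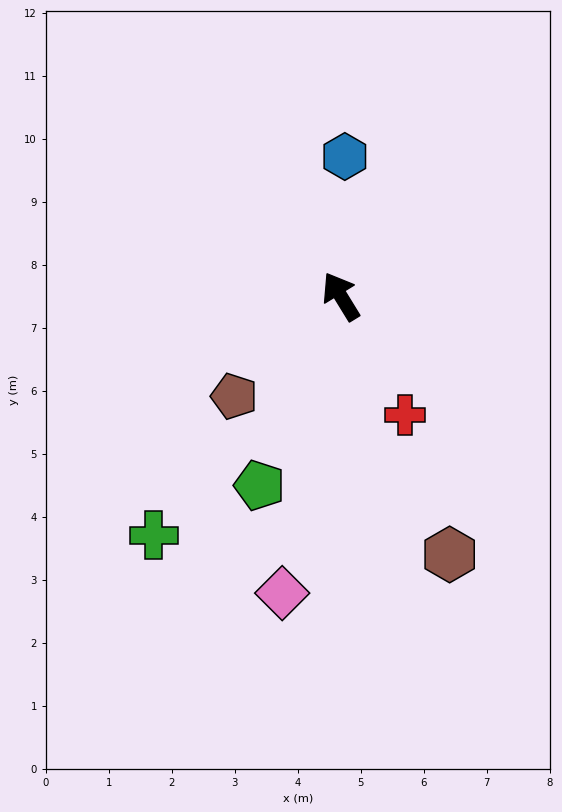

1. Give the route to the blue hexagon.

turn right 33°, forward 2.2 m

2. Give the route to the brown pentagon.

turn left 102°, forward 2.3 m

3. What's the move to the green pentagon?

turn left 125°, forward 3.3 m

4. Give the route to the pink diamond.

turn left 137°, forward 4.8 m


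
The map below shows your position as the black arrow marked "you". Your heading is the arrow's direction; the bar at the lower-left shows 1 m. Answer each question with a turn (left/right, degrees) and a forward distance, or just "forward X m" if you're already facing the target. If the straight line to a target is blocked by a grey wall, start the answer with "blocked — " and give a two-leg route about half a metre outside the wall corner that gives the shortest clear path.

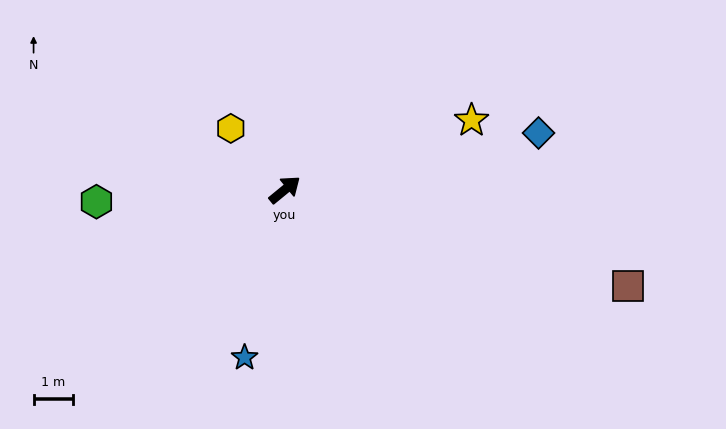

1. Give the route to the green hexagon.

turn left 144°, forward 4.8 m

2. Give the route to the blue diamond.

turn right 27°, forward 6.7 m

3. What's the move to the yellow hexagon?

turn left 92°, forward 2.1 m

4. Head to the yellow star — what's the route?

turn right 19°, forward 5.1 m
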